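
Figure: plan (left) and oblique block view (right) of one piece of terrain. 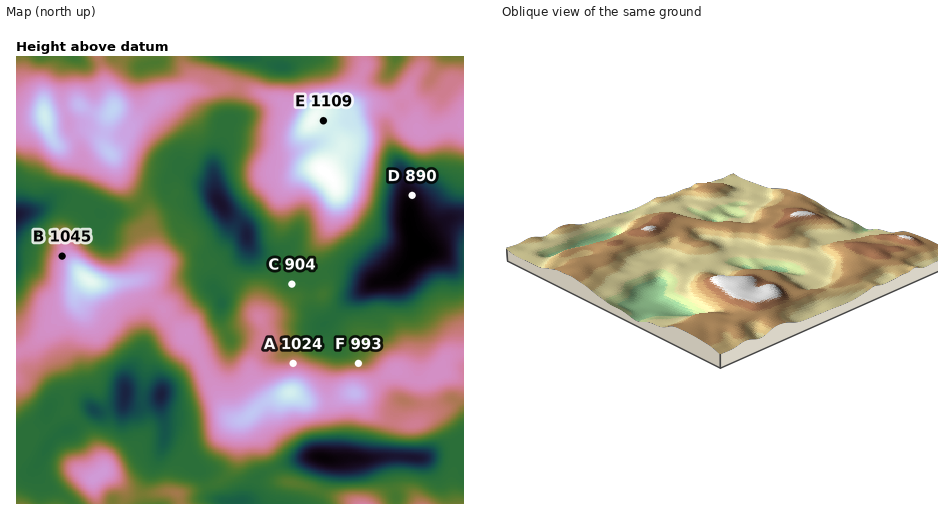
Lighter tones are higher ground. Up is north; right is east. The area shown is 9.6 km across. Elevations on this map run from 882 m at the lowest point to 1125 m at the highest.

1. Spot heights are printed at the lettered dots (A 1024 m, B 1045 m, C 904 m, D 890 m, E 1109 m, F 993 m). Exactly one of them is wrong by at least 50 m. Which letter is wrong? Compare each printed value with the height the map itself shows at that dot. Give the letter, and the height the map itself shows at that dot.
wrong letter C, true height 966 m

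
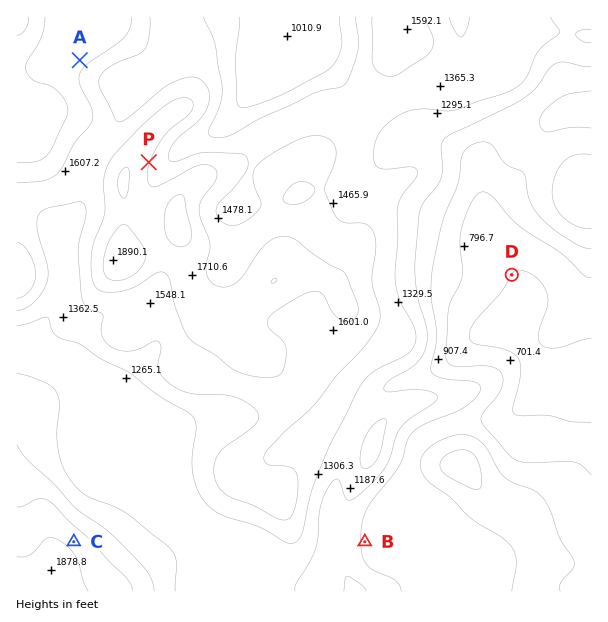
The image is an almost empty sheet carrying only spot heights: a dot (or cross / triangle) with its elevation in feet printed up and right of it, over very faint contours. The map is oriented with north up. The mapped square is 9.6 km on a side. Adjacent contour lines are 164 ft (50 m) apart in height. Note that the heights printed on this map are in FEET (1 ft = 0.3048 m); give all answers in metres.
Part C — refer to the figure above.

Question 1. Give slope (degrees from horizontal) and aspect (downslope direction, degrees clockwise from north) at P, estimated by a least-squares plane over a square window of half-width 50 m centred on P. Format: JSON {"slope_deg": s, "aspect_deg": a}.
{"slope_deg": 12, "aspect_deg": 109}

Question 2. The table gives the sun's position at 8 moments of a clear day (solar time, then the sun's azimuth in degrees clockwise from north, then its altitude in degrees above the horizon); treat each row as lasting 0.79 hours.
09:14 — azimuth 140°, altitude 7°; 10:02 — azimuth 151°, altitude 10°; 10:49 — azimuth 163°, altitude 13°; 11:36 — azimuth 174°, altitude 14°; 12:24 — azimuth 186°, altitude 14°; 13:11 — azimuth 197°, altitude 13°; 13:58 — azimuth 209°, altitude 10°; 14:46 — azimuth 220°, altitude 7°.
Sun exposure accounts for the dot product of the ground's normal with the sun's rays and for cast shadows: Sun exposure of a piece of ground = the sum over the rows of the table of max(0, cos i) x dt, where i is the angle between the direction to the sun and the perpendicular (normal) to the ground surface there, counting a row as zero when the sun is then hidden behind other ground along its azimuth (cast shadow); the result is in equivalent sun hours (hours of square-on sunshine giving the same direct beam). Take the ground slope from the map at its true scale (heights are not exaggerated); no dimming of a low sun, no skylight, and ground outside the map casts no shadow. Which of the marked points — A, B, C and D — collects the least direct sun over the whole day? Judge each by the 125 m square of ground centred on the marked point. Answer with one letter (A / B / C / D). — C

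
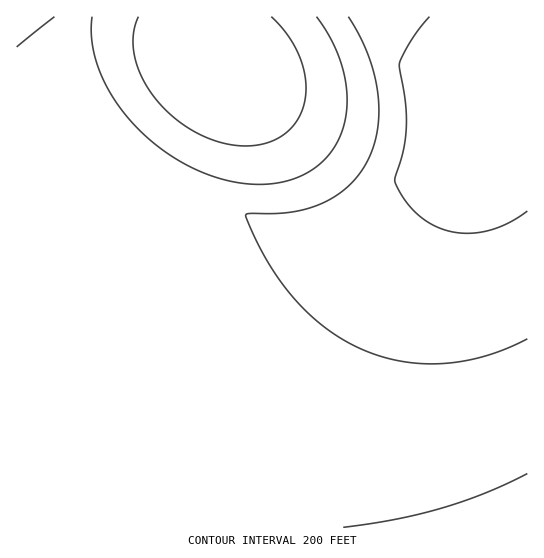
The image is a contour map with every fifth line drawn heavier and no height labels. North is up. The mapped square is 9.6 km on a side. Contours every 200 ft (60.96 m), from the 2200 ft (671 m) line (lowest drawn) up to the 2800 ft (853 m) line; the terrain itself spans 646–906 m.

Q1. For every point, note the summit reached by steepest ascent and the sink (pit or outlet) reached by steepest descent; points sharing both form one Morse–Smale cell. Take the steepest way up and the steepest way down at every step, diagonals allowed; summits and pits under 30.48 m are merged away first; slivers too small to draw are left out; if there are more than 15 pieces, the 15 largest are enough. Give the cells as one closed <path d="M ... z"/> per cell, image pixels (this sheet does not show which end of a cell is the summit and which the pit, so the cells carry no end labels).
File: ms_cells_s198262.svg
<path d="M21 16l-5 1 0 510 511 1 1-425-17 0-18 5-16 25-30 28-42 28-44 23-27 8-19 3-32 0-28-4-40-12-32-15-36-23-21-17-33-34-42-65z"/><path d="M527 16l-506 1 30 36 42 65 33 34 21 17 52 31 40 15 44 8 32 0 19-3 27-8 34-17 34-20 25-19 23-23 16-25 18-5 16 0z"/>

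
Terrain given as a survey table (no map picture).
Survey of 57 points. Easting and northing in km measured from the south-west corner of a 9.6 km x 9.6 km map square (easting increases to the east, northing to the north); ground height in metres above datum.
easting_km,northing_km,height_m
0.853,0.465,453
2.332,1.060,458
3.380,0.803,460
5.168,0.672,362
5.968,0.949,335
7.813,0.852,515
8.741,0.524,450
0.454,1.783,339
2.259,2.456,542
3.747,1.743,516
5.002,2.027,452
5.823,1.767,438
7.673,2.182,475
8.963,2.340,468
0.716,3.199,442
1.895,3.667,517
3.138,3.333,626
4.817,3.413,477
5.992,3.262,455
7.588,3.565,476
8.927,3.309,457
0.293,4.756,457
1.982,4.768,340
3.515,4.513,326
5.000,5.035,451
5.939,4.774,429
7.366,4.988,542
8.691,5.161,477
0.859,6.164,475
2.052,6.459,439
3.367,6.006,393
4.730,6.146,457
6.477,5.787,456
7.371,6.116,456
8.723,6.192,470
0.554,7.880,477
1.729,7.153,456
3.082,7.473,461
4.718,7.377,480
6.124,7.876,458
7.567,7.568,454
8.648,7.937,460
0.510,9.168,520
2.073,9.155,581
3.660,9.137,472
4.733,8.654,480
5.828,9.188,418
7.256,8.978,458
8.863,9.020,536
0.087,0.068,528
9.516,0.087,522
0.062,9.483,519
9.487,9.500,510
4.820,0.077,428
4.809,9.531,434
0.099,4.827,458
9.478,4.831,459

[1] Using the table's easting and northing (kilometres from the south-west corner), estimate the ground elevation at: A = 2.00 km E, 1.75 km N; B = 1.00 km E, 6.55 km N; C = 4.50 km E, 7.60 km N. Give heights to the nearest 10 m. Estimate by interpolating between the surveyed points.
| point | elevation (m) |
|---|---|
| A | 480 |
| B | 470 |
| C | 470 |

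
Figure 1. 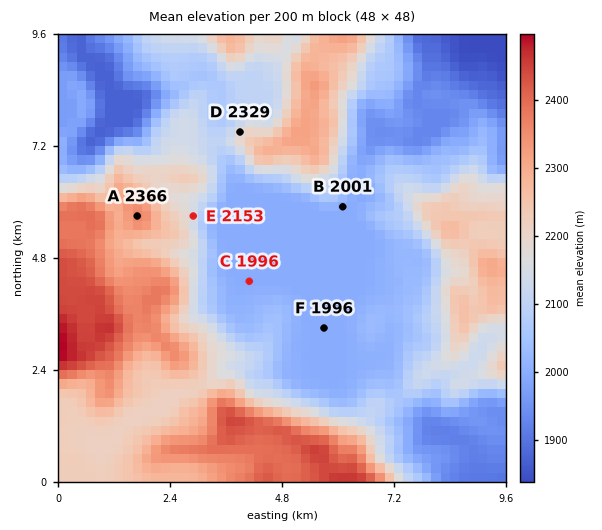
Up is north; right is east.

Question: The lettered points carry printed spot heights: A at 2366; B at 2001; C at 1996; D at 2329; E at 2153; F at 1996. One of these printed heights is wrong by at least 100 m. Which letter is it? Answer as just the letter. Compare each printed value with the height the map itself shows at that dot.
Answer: D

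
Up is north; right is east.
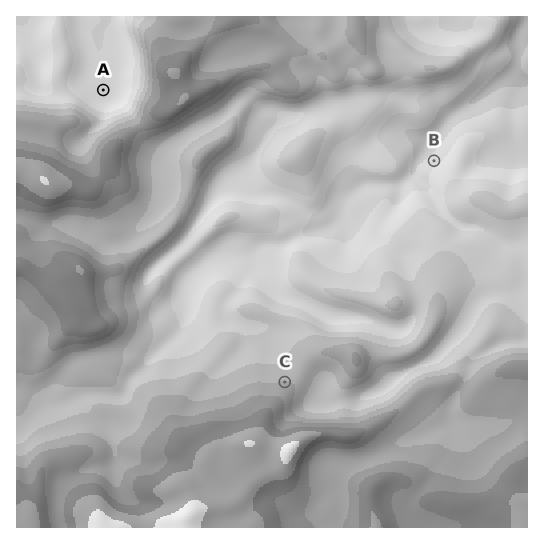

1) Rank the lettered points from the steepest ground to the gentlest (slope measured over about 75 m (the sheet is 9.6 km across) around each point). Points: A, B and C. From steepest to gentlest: B C A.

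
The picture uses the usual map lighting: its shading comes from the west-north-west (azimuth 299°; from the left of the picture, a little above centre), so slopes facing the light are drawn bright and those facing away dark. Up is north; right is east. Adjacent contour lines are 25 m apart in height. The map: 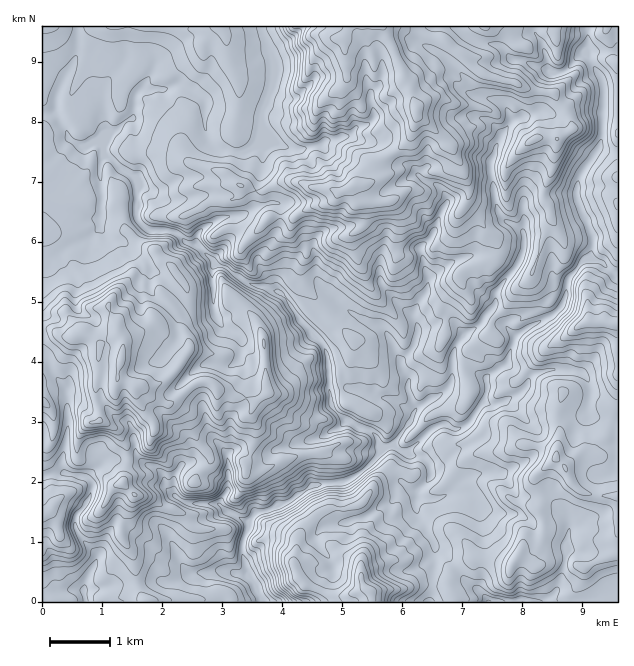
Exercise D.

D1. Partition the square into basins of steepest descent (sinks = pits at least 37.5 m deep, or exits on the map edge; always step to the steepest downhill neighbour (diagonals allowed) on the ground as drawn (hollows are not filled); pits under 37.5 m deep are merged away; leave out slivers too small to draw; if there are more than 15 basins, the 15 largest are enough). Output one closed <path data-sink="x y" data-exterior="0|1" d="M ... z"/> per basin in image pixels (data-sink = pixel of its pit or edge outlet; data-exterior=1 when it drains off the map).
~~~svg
<path data-sink="248 576" data-exterior="0" d="M617 26l-574 0-1 488 5 0 7-10 8-7 5 0 22 17 8 0 9-12 5-12 5-5 6-1 9 7 4 4-13 28 0 12 12 21 2 29 10 17 308 0 0-5-6-11 2-12 10-10 15-7 13 1 17 6 7 0 5-6 3 0 15 10 16-8 18 0 15 8 0 6-6 14 2 14 37 0z"/><path data-sink="83 591" data-exterior="0" d="M122 484l-6 1-5 5-5 12-9 12-8 0-22-17-5 0-8 7-7 10-5 2 1 86 103-1-10-16-2-29-12-21 0-12 13-28z"/><path data-sink="488 601" data-exterior="1" d="M481 557l-6 0-23 14-4 15 7 16 124-1-1-13 6-14 0-6-15-8-18 0-16 8-15-10-3 0-5 6-7 0z"/>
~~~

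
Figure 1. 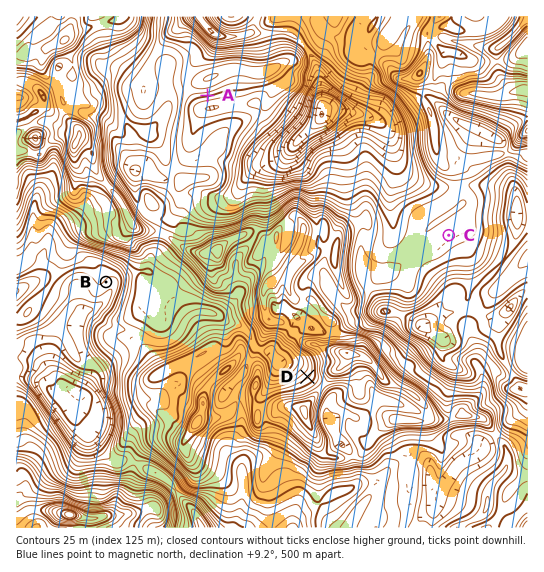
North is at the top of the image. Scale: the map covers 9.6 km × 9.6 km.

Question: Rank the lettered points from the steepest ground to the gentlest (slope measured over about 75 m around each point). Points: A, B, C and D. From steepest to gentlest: A D B C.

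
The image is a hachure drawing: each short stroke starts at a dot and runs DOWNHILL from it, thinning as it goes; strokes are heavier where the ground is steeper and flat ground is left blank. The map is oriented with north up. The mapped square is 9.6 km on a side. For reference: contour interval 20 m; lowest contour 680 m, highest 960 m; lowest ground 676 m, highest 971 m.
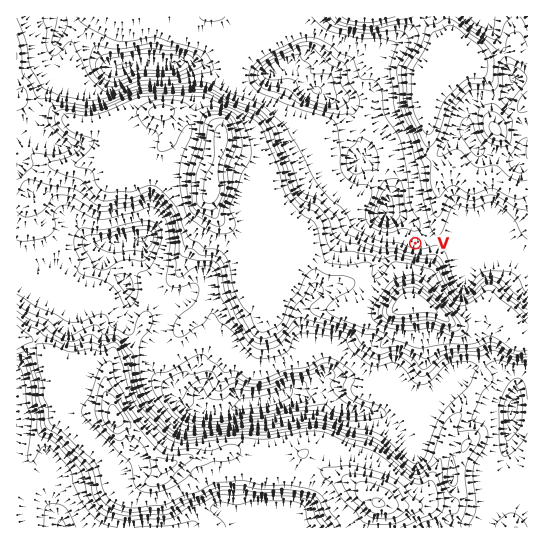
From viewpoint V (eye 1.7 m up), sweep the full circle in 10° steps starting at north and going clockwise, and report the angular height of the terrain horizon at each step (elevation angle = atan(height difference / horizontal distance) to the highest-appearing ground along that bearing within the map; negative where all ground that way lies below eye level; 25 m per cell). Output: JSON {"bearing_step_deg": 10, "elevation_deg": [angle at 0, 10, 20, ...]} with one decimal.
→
{"bearing_step_deg": 10, "elevation_deg": [2.0, 2.1, 2.7, 2.7, 2.3, 1.8, 1.7, 0.9, 0.4, 0.3, 0.9, 1.8, 3.2, 5.2, 7.3, 8.8, 10.0, 11.0, 11.7, 11.9, 11.8, 11.2, 10.4, 9.3, 7.8, 5.4, 3.5, 2.8, 2.6, 2.7, 2.6, 0.6, 0.0, -0.0, 0.7, 1.3]}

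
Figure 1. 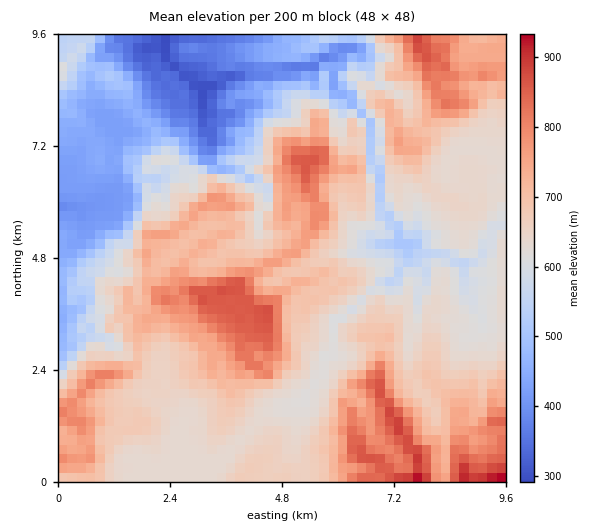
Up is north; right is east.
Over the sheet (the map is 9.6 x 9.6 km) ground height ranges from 285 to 955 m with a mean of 635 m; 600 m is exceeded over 66.3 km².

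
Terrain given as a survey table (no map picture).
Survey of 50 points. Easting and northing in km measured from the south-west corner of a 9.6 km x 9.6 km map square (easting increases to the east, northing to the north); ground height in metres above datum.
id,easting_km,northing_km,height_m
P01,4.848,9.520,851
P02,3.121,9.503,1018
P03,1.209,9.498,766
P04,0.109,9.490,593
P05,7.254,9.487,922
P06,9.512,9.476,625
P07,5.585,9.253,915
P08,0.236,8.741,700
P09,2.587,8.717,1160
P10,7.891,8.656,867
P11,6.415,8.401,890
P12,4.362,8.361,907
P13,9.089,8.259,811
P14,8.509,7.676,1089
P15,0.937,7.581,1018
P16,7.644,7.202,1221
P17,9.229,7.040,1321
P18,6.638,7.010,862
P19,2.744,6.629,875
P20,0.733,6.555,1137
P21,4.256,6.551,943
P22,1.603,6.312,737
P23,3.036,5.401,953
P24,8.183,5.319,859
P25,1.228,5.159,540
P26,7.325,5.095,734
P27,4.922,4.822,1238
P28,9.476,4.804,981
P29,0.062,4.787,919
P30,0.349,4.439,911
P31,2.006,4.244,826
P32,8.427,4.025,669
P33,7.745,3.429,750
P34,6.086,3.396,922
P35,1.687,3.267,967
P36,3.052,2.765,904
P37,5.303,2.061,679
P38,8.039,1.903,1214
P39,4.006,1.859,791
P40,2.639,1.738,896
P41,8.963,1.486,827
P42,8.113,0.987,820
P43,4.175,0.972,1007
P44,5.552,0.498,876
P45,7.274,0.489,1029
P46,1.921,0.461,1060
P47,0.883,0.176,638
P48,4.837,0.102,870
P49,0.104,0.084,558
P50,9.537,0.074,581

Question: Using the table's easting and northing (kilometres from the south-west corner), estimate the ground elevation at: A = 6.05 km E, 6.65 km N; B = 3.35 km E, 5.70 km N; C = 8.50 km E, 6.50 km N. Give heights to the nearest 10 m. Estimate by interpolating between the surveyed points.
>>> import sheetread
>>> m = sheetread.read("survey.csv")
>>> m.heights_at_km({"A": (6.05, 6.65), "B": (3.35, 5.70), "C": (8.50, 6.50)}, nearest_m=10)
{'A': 770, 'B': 940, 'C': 1270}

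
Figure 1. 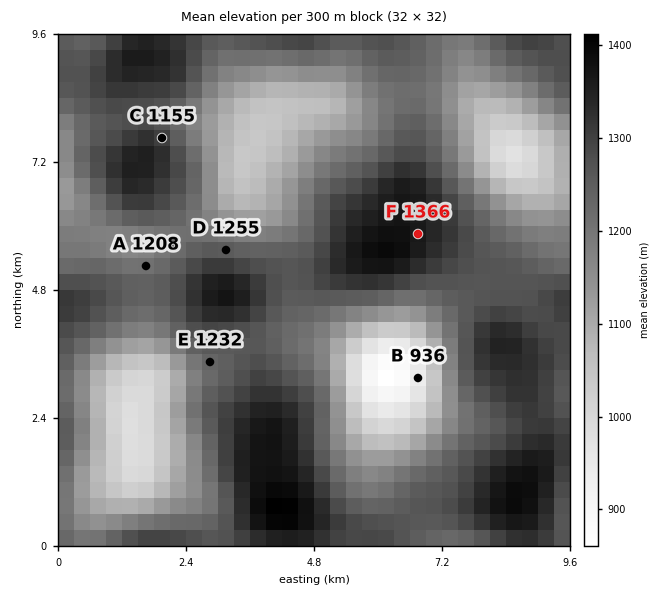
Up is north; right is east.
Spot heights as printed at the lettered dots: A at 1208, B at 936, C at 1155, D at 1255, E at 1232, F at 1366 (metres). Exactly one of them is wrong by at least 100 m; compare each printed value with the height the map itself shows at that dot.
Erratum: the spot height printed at C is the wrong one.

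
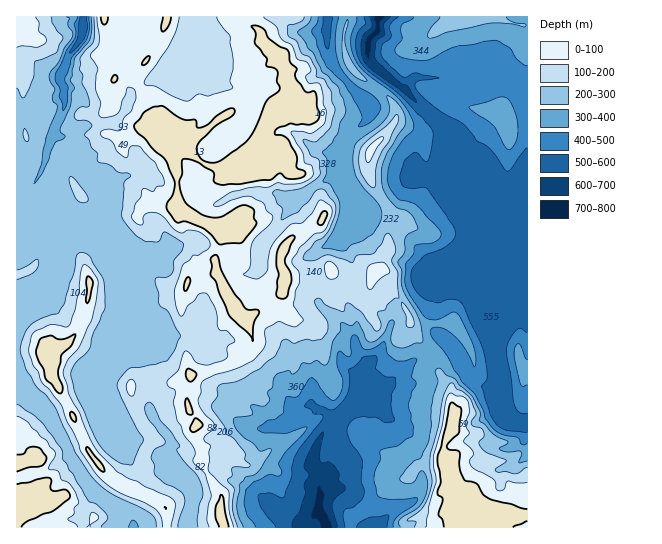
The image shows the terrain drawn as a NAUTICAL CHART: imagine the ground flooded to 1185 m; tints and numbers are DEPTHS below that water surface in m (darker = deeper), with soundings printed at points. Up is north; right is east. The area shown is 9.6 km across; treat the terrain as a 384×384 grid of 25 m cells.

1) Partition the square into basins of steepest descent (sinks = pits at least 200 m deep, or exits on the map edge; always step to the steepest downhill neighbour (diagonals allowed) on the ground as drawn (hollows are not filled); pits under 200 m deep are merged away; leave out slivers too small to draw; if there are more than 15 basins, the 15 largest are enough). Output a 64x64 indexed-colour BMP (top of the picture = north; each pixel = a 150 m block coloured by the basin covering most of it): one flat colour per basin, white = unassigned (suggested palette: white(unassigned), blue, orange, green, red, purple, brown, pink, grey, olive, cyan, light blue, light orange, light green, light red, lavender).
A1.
<image width="64" height="64" href="data:image/bmp;base64,Qk12CAAAAAAAAHYAAAAoAAAAQAAAAEAAAAABAAQAAAAAAAAIAAATCwAAEwsAABAAAAAAAAAA////ALR3HwAOf/8ALKAsACgn1gC9Z5QAS1aMAMJ34wB/f38AIr28AM++FwDox64AeLv/AIrfmACWmP8A1bDFABERIiIiIiIiIiIiIiIRERERERERERERERERERERERERIRIiIiIiIiIiIiIiIhEREREREREREREREREREREREREiIiIiIiIiIiIiIiIiERERERERERERERERERERMzMzMyIiIiIiIiIiIiIiIiIREREREREREREREREREREzMzMzIiIiIiIiIiIiIiIiIREREREREREREREREREREzMzMzMiIiIiIiIiIiIiIiIhEREREREREREREREREREzMzMzMyIiIiIiIiIiIiIiIhERERERERERERERERERETMzMzMzIiIiIiIiIiIiIiIiERERERERERERERERERERMzMzMzMRIiIiIiIiIiIiIiEREREREREREREREREREREzMzMzMxEiIiIiIiIiIiIiIRERERERERERERERERERETMzMzMzESIiIiIiIiIiIiIhERERERERERERERERERERMzMzMzMSIiIiIiIiIiIiIhEREREREREREREREREREREzMzMzMxIiIiIiIiIiIiIiERERERERERERERERERERETMzMzMzIiIiIiIiIiIiIiIREREREREREREREREREREREzMzMzMiIiIiIiIiIiIiIhERERERERERERERERERERETMzMzMyIiIiIiIiIiIiIhERERERERERERERERERERERMzMzMzIiIiIiIiIiIiIiERERERERERERERERERERERMzMzMzMiIiIiIiIiIiIiIhEREREREREREREREREREREzMzMzMyIiIiIiIiIiIiIiERERERERERERERERERERETMzMzMzIiIiIiIiIiIiIiIiERERERERERERERERERETMzMzMzMiIiIiIiIiIiIiIiIiIRERERERERERERERERMzMzMzMyIiIiIiIiIiIiIiIiIiERERERERERERERERMzMzMzMzIiIiIiIiIiIiIiIiIiIhERERERERERERERMzMzMzMzMiIiIiIiIiIiIiIiIiIiEREREREREREREREzMzMzMzMyIiIiIiIiIiIiIiIiIiIREREREREREREREzMzMzMzMzIiIiIiIiIiIiIiIiIiIhEREREREREREREzMzMzMzMzMiIiIiIiIiIiIiIiIiIhERERERERERERETMzMzMzMzMyIiIiIiIiIiIiIiIiIhERERERERERERERMzMzMzMzMzIiIiIiIiIiIiIiIiIiERERERERERERERMzMzMzMzMzMiIiIiIiIiIiIiIiIiERERERERERERERMzMzMzMzMzMyIiIiIiIiIiIiIiIiIREREREREREUQREzMzMzMzMzMzIiIiIiIiIiIiIiIiIREREREREREUREETMzMzMzMzMzMiIiIiIiIiIiIiIiIhERERFERERERERDMzMzMzMzMzMyIiIiIiIiIiIiIiIiEREREUREREREREMzMzMzMzMzMzIiIiIiIiIiIiIiIiIRERERREREREREQzMzMzMzMzMzMiIiIiIiIiIiIiIiIiEREREURERERERDMzMzMzMzMzMyIiIiIiIiIiIiIiIiIRERERFEREREREMzMzMzMzMzMzIiIiIiIiIiIiIiIiIRERERERFERERERDMzMzMzMzMzMiIiIiIiIiIiIiIiERERERERERREREREMzMzMzMzMzMyIiIiIiIiIiIiIhERERERERERFEREREQzMzMzMzMzMzIiIiIiIiIiIiIhEREREREREREUREREQzMzMzMzMzMzMiIiIiIiIiIiIiERERERERERERREREQzMzMzMzMzMzMyIiIiIiIiIiIiIRERERERERERRERERDMzMzMzMzMzMzIiIiIiIiIiIiIhERERERERERFERERDMzMzMzMzMzMzMiIiIiIiIiIiIiEREREREREUREREREMzMzMzMzMzMzMyIiIiIiIiIiIiIRERERREQRREREREQzMzMzMzMzMzMzIiIiIiIiIiIiIREREREURERERERERDMzMzMzMzMzMzMiIiIiIiIiIiIhERERERFEREREREREQzMzMzMzMzMzMyIiIiIiIiIiIhERERERERRERERERERDMzMzMzMzMzMzIiIiIiIiIiIhERERERERFEREREREREQzMzMzMzMzMzMiIiIiIiIiIiERERERERERREREREREREMzMzMzMzMzMyIiIiIiIiIiIREREREREREUREREREREQzMzMzMzMzMzIiIiIiIiIiIhERERERERERFERERERERDMzMzMzMzMzMiIiIiIiIiIiEREREREREREUREREREREMzMzMzMzMzMyIiIiIiIiIiERERERERERERREREREREMzMzMzMzMzMzIiIiIiIiIiERERERERERERFERERERDMzMzMzMzMzMzMiIiIiIiIiIREREREREREREURERERDMzMzMzMzMzMzMyIiIiIiIhERERERERERERERRERERDMzMzMzMzMzMzMzIiIiIiIiERERERERERERERRERERDMzMzMzMzMzMzMzMiIiIiIiERERERERERERERFEREREMzMzMzMzMzMzMzMyIiIiIiIRERERERERERERREREREQzMzMzMzMzMzMzMzIiIiIiIhERERERERERERFERERERDMzMzMzMzMzMzMzMiIiIiIiERERERERERERFEREREREMzMzMzMzMzMzMzMyIiIiIiIRERERERERERREREREREQzMzMzMzMzMzMzER"/>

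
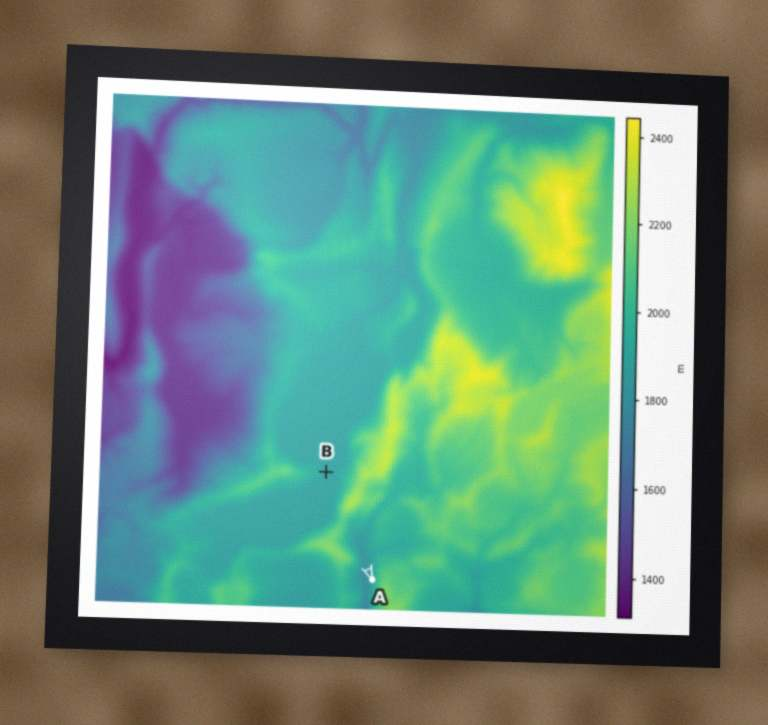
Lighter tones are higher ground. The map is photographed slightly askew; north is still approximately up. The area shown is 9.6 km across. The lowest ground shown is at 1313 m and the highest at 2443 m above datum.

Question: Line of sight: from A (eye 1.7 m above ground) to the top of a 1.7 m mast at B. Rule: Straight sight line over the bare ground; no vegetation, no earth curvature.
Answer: no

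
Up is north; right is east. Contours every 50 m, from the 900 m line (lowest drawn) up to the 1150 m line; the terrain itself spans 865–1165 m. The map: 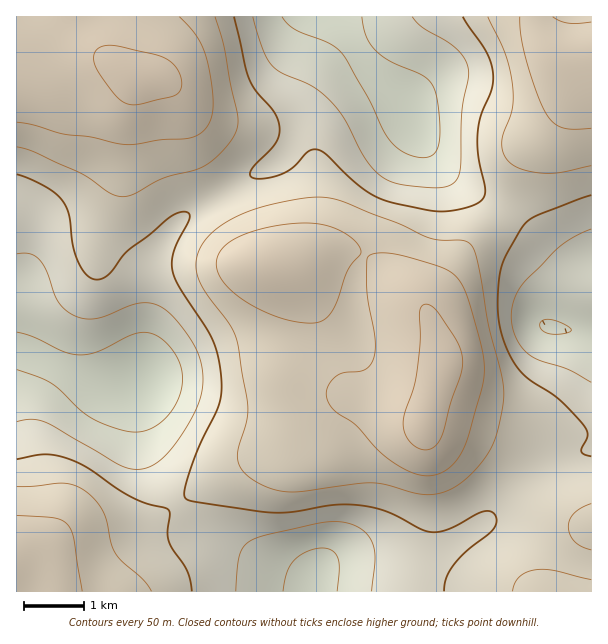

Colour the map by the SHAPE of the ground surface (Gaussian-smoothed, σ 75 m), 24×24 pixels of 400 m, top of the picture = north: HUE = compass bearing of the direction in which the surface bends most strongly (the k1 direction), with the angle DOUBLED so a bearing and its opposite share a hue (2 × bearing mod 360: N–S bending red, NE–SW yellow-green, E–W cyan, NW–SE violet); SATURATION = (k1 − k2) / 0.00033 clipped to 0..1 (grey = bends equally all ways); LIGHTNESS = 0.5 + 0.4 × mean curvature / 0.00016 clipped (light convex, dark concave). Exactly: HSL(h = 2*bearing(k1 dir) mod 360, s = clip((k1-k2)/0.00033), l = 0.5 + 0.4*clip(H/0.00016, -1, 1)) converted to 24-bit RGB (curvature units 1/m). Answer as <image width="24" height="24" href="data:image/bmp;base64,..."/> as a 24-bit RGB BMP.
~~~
<image width="24" height="24" href="data:image/bmp;base64,Qk32BgAAAAAAADYAAAAoAAAAGAAAABgAAAABABgAAAAAAMAGAAATCwAAEwsAAAAAAAAAAAAAU4ach7h1hrx2P6mrh7GdqIGquG2jrludinOGinRyd2FrSFdlMURiMERrlpN1sJt/sayFc5SVVG+cb4atk7S7ob6emIRtfWdShmqulbOEpsJ9QopjSnlGeFZHjEtEpVBYnVdZi0Y+eksqS0shFyoVFywgW3c4tbhHtr9gcZhaRYt2UJ6MdZxvslhJpjw0kFZAoYnMv63Ny62pcHuZTVR9gEl1kVVOh1VBijAlfhoUljMOel8VGysNDCcMI1wRZqsipMAwiKM3NX4wMWU3YF0/kF1Oq32Jqoi3hHrAx47D3MPJmZzVUzvqjTbj11bExS6JsilqvDuQ03q725/LhWG2LImNIKhdRIcxnJIXi7cGKYYXJVo9PnhoZ7qojLDFlp3PjFl8qqyF0+HKh5DBRxumiRbC7jrf703XzYTXn5jdta7n3Mbw2Lb2mZjtTl3XgzSYzYFfxO2HG9BSFXppIqVxLLRiQZhaU55Zk4BagNRxocyDkD9kPx5GNyVapDC64nPO1rLKnI+3mn2nqouotJC/s4/LeRrZmjPj5eDr5O3elMbVHIC0NqWXQHhRR2w1U3UqkLltlNxpgXU9aSQ1YjtcJ0BfLSt4w3Ku3qarvGuTpW15nZF/j42EnXadRSStcmvX5Ovg8O3bvZq3N2SmQmWZV1+MaI2YaaCqjMJpxqlCXSYkYkUzWXRMKUJPGSQ3fFhL32tC0Dwut5Nbm6h5g5SPfXqUNVunU4m82Miy8sywzp96R4KILWygVX3HgrLPdLjalZ5Jn0UsfDIwh4tJWnRGJis0FBcfRz0twGkpzZtlu8uXiraRdo+agI2aR2ydRVF2waNq7biU68eoZNKtAL/8Poj5mKLWcI+weVM4gDEjmmEqm6MyWmQ7JSArGRUeNEEtjrhItdeTt8+inqWJcIWDcZZ3TUF1W0Jprbhv182d9PDXzPncAKLPCy+GrkeLqjtQZjYpgjwyx4w6vcI4T2A+HhktKiRERnlYVc4xk+M9rsozm5JDgZNUYItZQixbdlR5nsNwq9eD7PzP1vm4CxgoHQ8kLBkHcDwJZVOyl2W90I+azbOUWFWEHCZkJz6AZYCPncBPrNQrmbYveqk/XLhKSouALyNrcY2bp82Ws+Gi7PzK9sBbLAcrJgwnSzwgjnk3SVCaiz2p1Zab4NHKeWnODx/YDBXCk16+yMCnsMmknsuvkcWyfb6WPGaIHzN+hsbDx+bX1OXZ7+HD9DRJQABOGhF8WZ/KiLDXMU5SRj5szNOl1di2b2anI0qyAB7GjoH13tzv2uHx09vur6zWsZq6S0OOJX6WW+iil+W8wpLB92lt/whAeRp+MmSCO6J8RpJcMl+QMXmmt8+b0pdwmW5NK3tVAEpUA9v83Onv5dzv2LbkypnYzpjXi3LYcLvohuzTV7iNeTh28Fh+9Xezz0nZi1OXU2pBSmIxQU6kOF55pYlO0W5Jxp51Y59SCTEgADMOEKQClrdcvZCtxpfMxKbRqbjcmtnviZrdplXJSDKrynTM+16g7BuFzTp+pFxpanJccy9LRzArdYU7tbxwx7eUr3BvZEZlDm0OAEgDBV4ATXsol3o/xKVBqtVQRqI0MkdCg0hgdDd6Wggosw0A1TsLrVxBsnVfiWdtVSkihn5IPb9CZrFQtqVcrFxamF2HmrdtH6MdBDIFDS4FSFsYzd8Zr+81Wno7KDMuSE0yKQogRwAr8mRN2LGdtYmgs4qPnXaXTIWNhsOnfr6sb2KSr6hgjoxnl2uEws2XfbymQJCyI5+UJ5qIpNeIuNqFT1NtQjVHPCowHwkqYSV76uXU4c7Y0YnKxpKqsICzaqbYj9TRbX68lVS8xqSddHSZeZCjzOvHhN/iVY7rYH3gLIrLjcqJyL+RgT6CXzRiSy9WDws2M4Omx+O9y3GX10tqyJqKqoupgJzLiaS6akWXglOUy72wn5HCmtTU2PTXcNG7HYq7OTrBbVi0mrSGr39phyp4djRlVDVaGzJWJr6ZobJUqhVB4ZpgyMyYl5CifoioiWGjhzajgK29stzUpKfVxt/e2+TFlrN+JWRsIjdReV9/sZNzmDxQcB9Sfy1HZEFBK2JLH1gtLBkVkj8q5PCnsM+hiY6lhXKQclGKXHi7rt/Ykrm+iZipwsKp2b+mxLOcOk2EGjFcUmp7omNqoy56kCWDq0SGn3KFVGt4LyE2Jig6UNNY1vrRp93ej4bUiV+QkWKQVcF3Ya5skYFqhpxor7Fs1sGAzb2IVUV/IjJjQE1pf0xpkzJ/nDierGqksI2kgEiuUSWhW6bDhfSnrPujSbmIV32e"/>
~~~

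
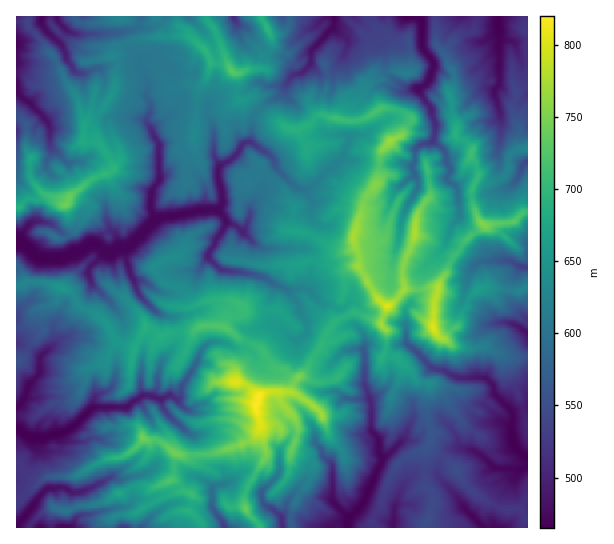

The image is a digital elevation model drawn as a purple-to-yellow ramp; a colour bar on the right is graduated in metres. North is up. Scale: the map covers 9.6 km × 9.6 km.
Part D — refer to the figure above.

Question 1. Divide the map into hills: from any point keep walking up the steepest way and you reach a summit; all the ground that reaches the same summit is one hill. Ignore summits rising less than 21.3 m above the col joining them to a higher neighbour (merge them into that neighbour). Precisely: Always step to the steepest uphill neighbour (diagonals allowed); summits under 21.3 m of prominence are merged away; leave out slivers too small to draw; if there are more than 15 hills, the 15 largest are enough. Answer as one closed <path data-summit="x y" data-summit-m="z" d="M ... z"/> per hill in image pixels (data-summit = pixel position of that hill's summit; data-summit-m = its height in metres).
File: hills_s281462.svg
<path data-summit="257 405" data-summit-m="820" d="M285 88l-8 9-11 6-11 11-3 7-1 20-7 2-11 16-14 8 0 15 4 20-6 9-12-1 0-21-7-13-5-3-12 3-14-1-5 1-10 14-1 19 4 12-29 27-7 0-4-14-8-2-10 12-6 0-17 9-9-18-11-10-11-4-12 2-15 18 1 287 206 0 0-6-11-15 0-17 2-3 12-4 27 10 8 0 2 9 18 15 2 11 245-1 0-118-6-1-9 4-18-18-2-8-8-9-28 0-12-6-10-2-5-2-23-23-8 0-6 4-12 0-7-3-7 0-2 3 0-9-2-6-8-8-7-3-5-11-10-6-12-2-17-16 11-24-2-10-10-6 5-5 5-12 0-9-2-6 2-12-9-13 9-3 30-29 6-20-4-3-19 0-12-15-26-22z"/><path data-summit="387 306" data-summit-m="804" d="M499 117l-6 4-16 2-12 11-4 11-8 11-6 1-3-7-10-9-3 0-9 3-6 5-3 16-35 0-36-6-29 28-9 3 9 13-2 8 2 19-5 12-5 5 8 4 4 4 0 8-11 24 17 16 20 6 7 13 7 3 8 8 2 6 0 9 2-3 26 3 6-4 8-1-2-33 14-16 2-23-27 1-2-9 7-21 4-27 8-16 3-2 20 12 7 7 14 4 5-5-1-16 23-3 25-8 12-11-19-10-3-12 4-25z"/><path data-summit="66 205" data-summit-m="742" d="M66 29l-9 10 8 14 2 4-2 2-15 6-34-3 0 177 15-16 12-2 11 4 11 10 9 18 17-9 6 0 10-12 8 2 4 14 7 0 29-27-4-12 0-11 1-8 8-11-1-36-12-21 4-11 0-6-4-7 1-16-8-16-1-9-15-11-6-13-40 2z"/><path data-summit="233 71" data-summit-m="728" d="M233 16l-67 0-7 8-5 3-15 0-4 2-19 4 4 2 4 11 15 11 1 9 8 16-1 16 4 7 0 6-4 11 12 21 1 34 7-2 14 1 8-3 9 3 7 13 1 22 11 0 6-9-4-20 0-15 14-8 7-12 11-6 1-20 3-7 11-11 11-6 7-7 4-9 9-7-4-4 0-4-8-9-19-5-15-19-6-6-6-2z"/><path data-summit="433 326" data-summit-m="803" d="M441 251l-20 20-2 23-14 16 2 33 23 24 5 2 10 2 12 6 28 0 8 9 2 8 18 18 4-3 10-1 1-75-11-8-8-2-11 0-12-14-19-9-3-3 0-4 4-18 4-6-29-13z"/><path data-summit="223 327" data-summit-m="724" d="M209 257l-12 14-34 2-14 11-6-3-8 1 4 12 14 15 8 6 12 2 3 4 3 16-11 17 17 7 8 7 4-6 4-12 6-6 11-3 8 2 8 5 7 0 6-5 7-14 11-4 10 0-6-8 0-16 6-16-14-9-18-4-20-1z"/><path data-summit="483 225" data-summit-m="753" d="M527 163l-6 4-2 10-9 10-28 9-12 0-11 3 1 16-9 14-4 10 2 4 21 9 9 9 30-1 10 7 9-1z"/><path data-summit="267 29" data-summit-m="697" d="M334 16l-101 1 6 8 6 2 6 6 15 19 19 5 8 9 2 7 6 0 10-10 1-13 21-23z"/><path data-summit="415 234" data-summit-m="777" d="M414 197l-6 6-5 12-4 27-7 21 2 9 25 0 4-3 21-22 7-18 5-8-15-5-7-7z"/><path data-summit="390 141" data-summit-m="770" d="M402 119l-12 0-24 16-15 1-8 22 7 3 7-1 21 5 35 0 3-16 6-5 11-3 3-15-19 2z"/><path data-summit="143 438" data-summit-m="744" d="M138 400l-5 1-8 7-16-1 0 6 6 10-2 8-8 8-5 0 13 5 4 6 3 19-8 8 3 2 11 0 20-6 11-11-1-20 3-12z"/><path data-summit="406 74" data-summit-m="616" d="M405 16l-50 1 28 28 2 6 0 20 17 14 17 4 9-7 5-13 0-7-10-13-1-5-17 3-8-5-1-9z"/><path data-summit="175 453" data-summit-m="744" d="M153 396l-11 0-5 3 22 31-3 12 1 20-2 4 12 3 14 0 10 7 7 1 2-12-4-6-1-21-24-19-7-9-3-9z"/><path data-summit="246 509" data-summit-m="737" d="M230 483l-13 2-5 5 0 17 13 21 58-1-2-10-18-15-2-9-8 0-12-4z"/><path data-summit="118 19" data-summit-m="624" d="M141 16l-58 0-6 18 37-1 21-4 4-3z"/>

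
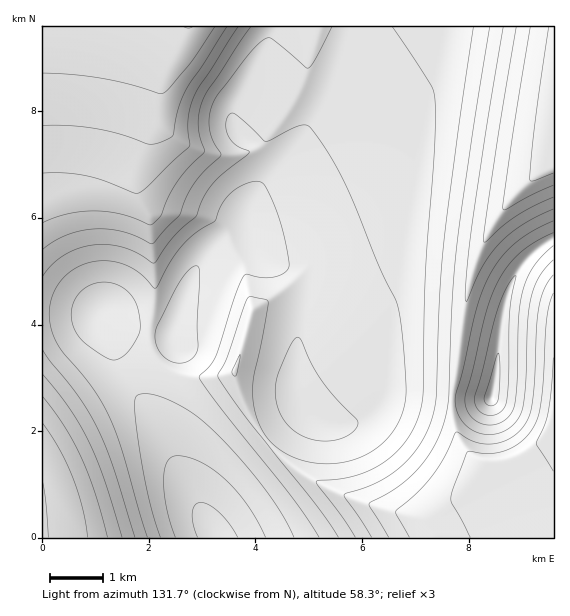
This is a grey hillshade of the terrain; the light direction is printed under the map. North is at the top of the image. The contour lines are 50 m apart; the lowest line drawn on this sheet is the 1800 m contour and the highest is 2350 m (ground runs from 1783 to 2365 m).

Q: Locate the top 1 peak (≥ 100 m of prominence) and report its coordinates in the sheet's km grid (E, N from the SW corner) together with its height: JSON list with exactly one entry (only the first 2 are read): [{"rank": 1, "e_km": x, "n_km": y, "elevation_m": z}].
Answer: [{"rank": 1, "e_km": 8.44, "n_km": 2.64, "elevation_m": 2179}]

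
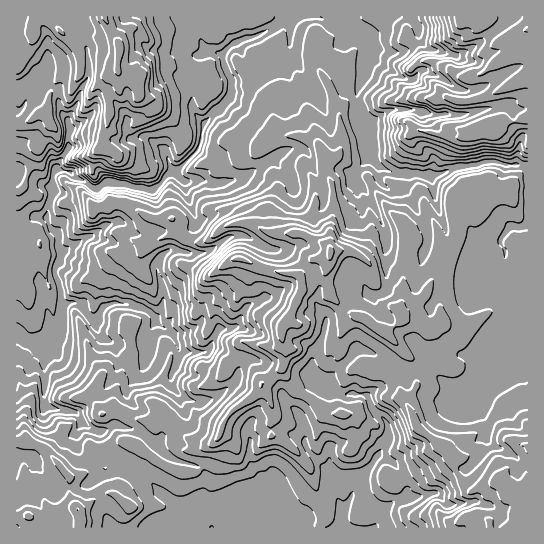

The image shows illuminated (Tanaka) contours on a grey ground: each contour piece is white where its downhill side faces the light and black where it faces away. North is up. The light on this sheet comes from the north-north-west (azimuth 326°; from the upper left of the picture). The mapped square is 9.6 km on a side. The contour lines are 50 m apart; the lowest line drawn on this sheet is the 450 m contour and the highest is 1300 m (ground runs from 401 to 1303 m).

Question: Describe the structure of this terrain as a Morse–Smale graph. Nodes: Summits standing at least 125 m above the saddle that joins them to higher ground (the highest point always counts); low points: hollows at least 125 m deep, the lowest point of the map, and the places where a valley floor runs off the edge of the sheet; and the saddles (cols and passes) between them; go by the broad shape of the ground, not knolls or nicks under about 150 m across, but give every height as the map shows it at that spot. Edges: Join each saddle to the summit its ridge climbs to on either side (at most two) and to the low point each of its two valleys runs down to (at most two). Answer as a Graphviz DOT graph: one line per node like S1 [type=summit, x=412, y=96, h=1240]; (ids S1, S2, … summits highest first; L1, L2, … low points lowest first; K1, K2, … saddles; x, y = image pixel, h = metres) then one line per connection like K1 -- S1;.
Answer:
graph terrain {
  S1 [type=summit, x=527, y=30, h=1303];
  S2 [type=summit, x=527, y=513, h=1239];
  S3 [type=summit, x=330, y=253, h=1212];
  S4 [type=summit, x=119, y=49, h=1072];
  S5 [type=summit, x=78, y=510, h=951];
  L1 [type=low, x=38, y=339, h=401];
  K1 [type=saddle, x=273, y=375, h=1035];
  K2 [type=saddle, x=415, y=370, h=1032];
  K3 [type=saddle, x=116, y=457, h=769];
  K4 [type=saddle, x=276, y=25, h=655];
  K1 -- S2;
  K1 -- S3;
  K1 -- L1;
  K2 -- S2;
  K2 -- S3;
  K2 -- L1;
  K3 -- S2;
  K3 -- S5;
  K3 -- L1;
  K4 -- S1;
  K4 -- S4;
  K4 -- L1;
}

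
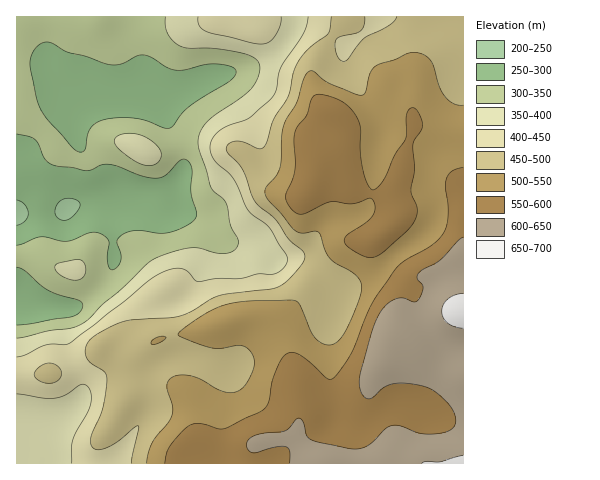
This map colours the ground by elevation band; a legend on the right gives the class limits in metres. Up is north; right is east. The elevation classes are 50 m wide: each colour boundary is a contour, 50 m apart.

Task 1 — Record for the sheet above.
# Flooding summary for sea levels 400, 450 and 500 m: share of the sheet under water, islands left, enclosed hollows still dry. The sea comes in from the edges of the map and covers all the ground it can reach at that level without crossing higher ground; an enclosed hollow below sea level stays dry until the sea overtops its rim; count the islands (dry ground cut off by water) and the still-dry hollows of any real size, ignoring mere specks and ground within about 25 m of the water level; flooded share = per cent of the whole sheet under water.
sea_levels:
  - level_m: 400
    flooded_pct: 36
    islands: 0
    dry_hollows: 0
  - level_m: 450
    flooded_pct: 46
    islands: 0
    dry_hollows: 0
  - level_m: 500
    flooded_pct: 61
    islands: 0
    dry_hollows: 0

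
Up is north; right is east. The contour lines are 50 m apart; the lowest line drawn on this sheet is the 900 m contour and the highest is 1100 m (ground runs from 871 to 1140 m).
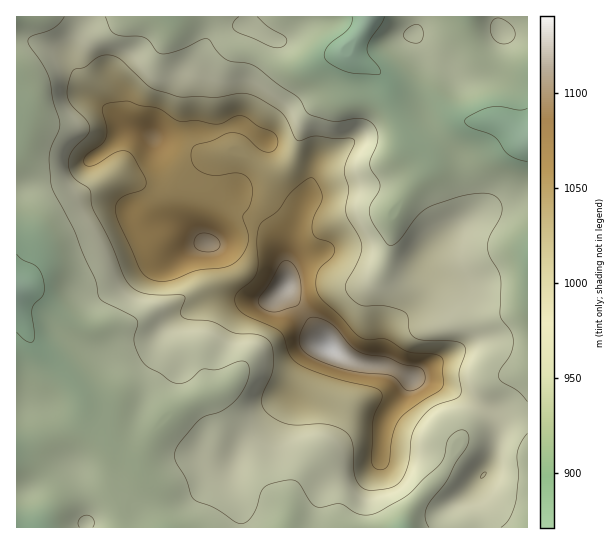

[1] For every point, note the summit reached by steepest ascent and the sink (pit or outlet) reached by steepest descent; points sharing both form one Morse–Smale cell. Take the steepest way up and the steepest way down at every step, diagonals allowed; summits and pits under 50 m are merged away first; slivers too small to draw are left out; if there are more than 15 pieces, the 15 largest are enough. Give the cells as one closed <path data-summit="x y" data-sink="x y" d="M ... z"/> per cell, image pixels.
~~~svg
<path data-summit="330 347" data-sink="17 290" d="M255 235l-3 3 0 12-4 16-7 9-15 6-28 8-71 35-42 4-19-9-31-27-6-3-13 1 1 238 466-1-2-17-6-16 0-7 14-20 4-10 6-24-6-18-12-10-36-18-35-10-24-12-23-1-13-4-24-15-41-58 2-18-8-19-12-11z"/><path data-summit="330 347" data-sink="369 17" d="M527 16l-312 1 9 21 6 7 25 8 28 15 24 0 23-12 18-6-1 1 4 8 0 14-4 12-6 7-20 9-14 16-14 41-21 21-5 19-15 24 0 12 15 5 12 11 8 19-2 18 41 58 24 15 13 4 23 1 24 12 35 10 36 18 12 10 6 14-6 28-4 10-14 20 0 7 6 16 2 18 45-1z"/><path data-summit="207 243" data-sink="17 290" d="M85 16l-69 1 0 272 19 3 26 23 20 12 17 1 7-3 28-2 14-10 27-10 24-14 28-8 15-6 8-13 4-27-42 9-9-3-20-13-21-3-8-3-4-8 2-12 6-17-4-47-8-5-18-4-22-22-16-10-17-34 0-12 12-24z"/><path data-summit="207 243" data-sink="369 17" d="M214 16l-128 0-2 11-12 24 0 12 17 34 16 10 22 22 18 4 8 5 4 35 0 12-8 22 0 7 4 8 8 3 21 3 20 13 16 3 34-10 0-12 15-24 5-19 21-21 14-41 14-16 23-12 7-16 0-14-5-8-16 5-23 12-24 0-28-15-25-8-6-7z"/>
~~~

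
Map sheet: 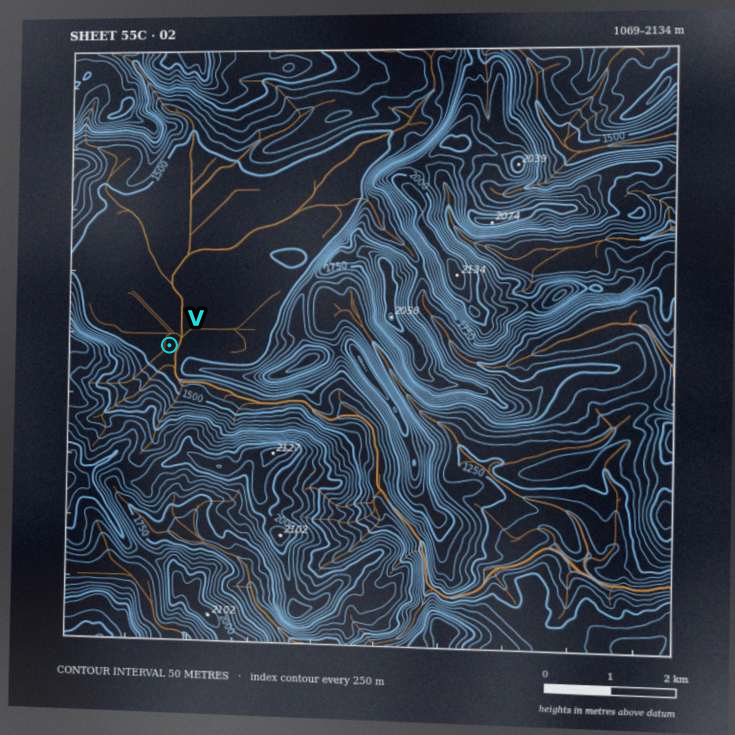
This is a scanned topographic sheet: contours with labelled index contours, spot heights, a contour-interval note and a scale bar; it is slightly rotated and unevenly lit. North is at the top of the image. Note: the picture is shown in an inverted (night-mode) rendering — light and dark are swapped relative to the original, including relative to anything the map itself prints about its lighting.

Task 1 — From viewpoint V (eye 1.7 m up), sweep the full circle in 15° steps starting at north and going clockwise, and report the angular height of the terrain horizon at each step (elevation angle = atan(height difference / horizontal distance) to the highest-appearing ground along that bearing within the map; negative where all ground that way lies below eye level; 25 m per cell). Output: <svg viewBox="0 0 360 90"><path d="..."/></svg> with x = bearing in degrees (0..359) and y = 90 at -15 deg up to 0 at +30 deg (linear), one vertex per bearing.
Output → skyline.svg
<svg viewBox="0 0 360 90"><path d="M0 46l15 5 15 3 15 0 15-9 15-3 15 3 15-8 15 10 15-18 15 0 15-8 15 7 15 1 15 2 15 3 15-4 15-7 15-2 15 20 15 12 15 5 15-7 15-7"/></svg>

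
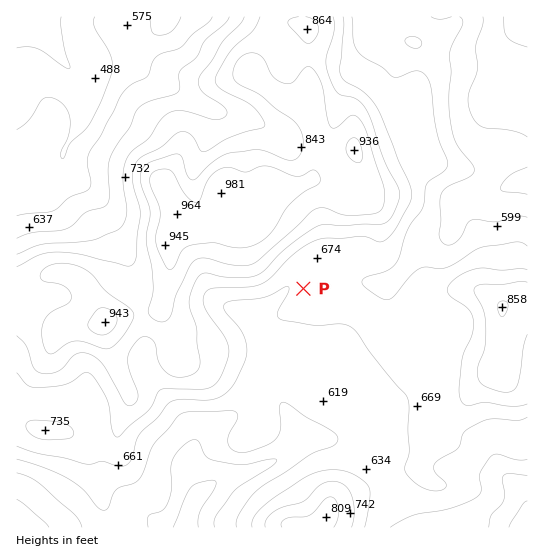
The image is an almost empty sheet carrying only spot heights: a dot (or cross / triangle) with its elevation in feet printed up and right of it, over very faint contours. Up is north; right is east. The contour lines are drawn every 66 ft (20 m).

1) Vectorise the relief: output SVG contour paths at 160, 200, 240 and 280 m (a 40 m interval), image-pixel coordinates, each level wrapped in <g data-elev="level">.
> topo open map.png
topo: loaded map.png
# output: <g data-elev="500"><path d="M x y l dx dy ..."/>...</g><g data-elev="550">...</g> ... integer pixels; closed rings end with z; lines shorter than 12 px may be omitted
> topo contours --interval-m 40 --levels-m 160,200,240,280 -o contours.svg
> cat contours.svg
<g data-elev="160"><path d="M148 527l-1-8 2-3 13-5 7-10 3-12-1-22 2-9 8-10 9-7 4-1 4 1 8 15 9 5 27 4 27-6 7 0 0 3-4 4-30 19-8 6-18 24-2 7 1 5"/><path d="M489 527l2-12 10-10 3-6 1-6-3-14 1-3 6-3 18 2"/><path d="M17 473l13 4 11 8 34 30 7 12"/><path d="M527 194l-22-2-5-3 3-7 7-7 17-8"/><path d="M527 137l-14-6-31-4-7-6-5-10-2-16 9-24-1-25 7-21 0-8"/><path d="M95 17l-2 5 2 5 14 26 4 14-2 10-9 22-13 26-18 17-6 15-3 2-1-6 7-16 2-16-4-12-8-9-8-3-7 2-14 21-12 10"/><path d="M181 17l-4 8-6 6-5 3-7 1-5-1-2-3-3-14"/></g><g data-elev="200"><path d="M365 527l5-29-2-12-6-7-11-6-9-3-9 0-12 1-12 4-35 23-18 16-4 7 0 6"/><path d="M17 446l20 7 28 5 21 6 16-3 16 5 8-1 6-7 4-16 3-7 18-17 12-15 10-4 26 1 10-1 11-6 8-10 12-24 1-13-6-16-17-20 1-6 8-3 32-4 22-11 2 1 0 4-11 20 1 7 6 3 28 4 26-1 11 2 7 6 16 24 33 39 3 11-1 24 1 20-4 20 6 9 11 8 13 4 7-1 4-3-1-5-10-11-1-6 5-6 19-10 5-15 5-5 21-10 29 1 9-3"/><path d="M527 246l-5-3-5-1-32 5-10 3-28 17-6 2-15-2-5 1-9 6-17 21-6 5-10-3-16-12-1-4 2-3 22-7 10-8 3-6 9-28 15-22 3-22 4-5 15-10 3-7-11-29-6-45-4-11-5-6-5-1-18 6-5 0-12-10-20-11-5-6-3-7-2-26"/><path d="M411 47l4 1 4 0 3-3-1-4-7-4-8 1-1 4z"/><path d="M229 17l-5 8-19 16-9 17-15 12-2 5 1 12-2 5-6 3-24 7-11 8-7 17-14 19-6 13-2 11 1 27-2 8-5 3-16 4-13 13-7 4-33 4-16 5"/></g><g data-elev="240"><path d="M334 527l4-9 0-9-3-9-5-3-5 2-11 13-5 4-19 1-6 2-3 4 1 4"/><path d="M17 336l9 10 8 22 7 5 9 1 8-3 5-4 10-11 5-3 8 0 8 3 11 11 20 36 2 2 4 0 6-4 1-6-9-26-1-11 3-10 10-10 6-1 6 4 3 5 3 17 5 7 6 5 7 2 9 0 8-3 5-5 1-8-3-18 0-14-7-19-1-8 5-17 7-10 6-2 24 4 23-1 11-6 14-16 12-10 27-18 8-2 16 2 37-2 10-3 9-18 1-12-16-33-13-40-5-11-6-6-6-4-12-2-4-3-10-21-1-12 8-28-1-14"/><path d="M527 282l-6-1-19 3-20 0-5 2-3 3 1 5 8 16 2 11 0 25-8 25 1 8 4 5 9 5 12 3 7 0 5-3 4-10 4-32 4-13"/><path d="M260 17l-7 14-16 13-8 10-12 20-2 7 2 4 5 5 24 12 8 5 8 11 3 8-3 2-32 9-21 13-6 2-3-2-9-15-5-3-5 0-6 2-14 13-22 12-5 7-2 9 1 11 7 28-3 21-1 22-3 8-6 1-46-12-26-2-17 3-21 12"/></g><g data-elev="280"><path d="M97 334l5 1 5-1 8-8 2-9-7-7-7-2-4 1-10 12-1 6z"/><path d="M168 269l2 1 3-2 9-17 8-6 24-2 17 4 11 1 9-2 10-4 11-11 19-28 12-11 16-9 1-4-1-5-4-4-2 0-11 6-7 0-29-10-7 1-13 5-15-4-8 0-6 3-7 6-5 8-5 14-3 4-6-2-5-6-15-24-8-2-9 3-4 5 0 6 9 22 1 9-4 20 0 8 3 11z"/><path d="M355 162l6 0 1-8-3-12-5-4-5 3-3 8 3 8z"/></g>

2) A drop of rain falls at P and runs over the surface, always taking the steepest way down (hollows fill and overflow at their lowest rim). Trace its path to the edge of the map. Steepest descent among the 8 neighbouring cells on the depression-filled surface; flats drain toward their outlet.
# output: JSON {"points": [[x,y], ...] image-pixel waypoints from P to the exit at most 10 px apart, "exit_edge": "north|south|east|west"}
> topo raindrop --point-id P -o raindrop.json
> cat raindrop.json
{"points": [[303, 289], [293, 289], [282, 294], [271, 303], [261, 310], [254, 317], [255, 327], [262, 338], [270, 349], [274, 359], [274, 370], [274, 381], [277, 391], [282, 402], [287, 413], [294, 423], [297, 434], [294, 445], [283, 455], [273, 462], [262, 466], [251, 471], [241, 474], [230, 475], [219, 479], [209, 487], [198, 497], [191, 507], [189, 518], [187, 527]], "exit_edge": "south"}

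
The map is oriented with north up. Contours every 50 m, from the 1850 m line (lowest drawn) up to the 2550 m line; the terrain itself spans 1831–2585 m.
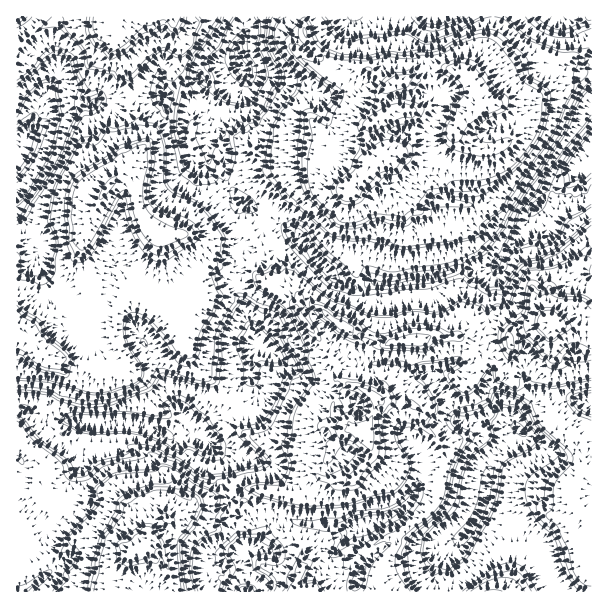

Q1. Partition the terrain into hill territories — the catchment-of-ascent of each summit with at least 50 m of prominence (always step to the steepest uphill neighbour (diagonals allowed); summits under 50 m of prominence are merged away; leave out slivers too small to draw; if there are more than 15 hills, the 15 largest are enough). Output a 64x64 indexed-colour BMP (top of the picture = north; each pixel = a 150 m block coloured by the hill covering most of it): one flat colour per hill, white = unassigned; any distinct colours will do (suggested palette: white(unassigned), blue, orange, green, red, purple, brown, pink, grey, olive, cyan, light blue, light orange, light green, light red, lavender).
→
<image width="64" height="64" href="data:image/bmp;base64,Qk12CAAAAAAAAHYAAAAoAAAAQAAAAEAAAAABAAQAAAAAAAAIAAATCwAAEwsAABAAAAAAAAAA////ALR3HwAOf/8ALKAsACgn1gC9Z5QAS1aMAMJ34wB/f38AIr28AM++FwDox64AeLv/AIrfmACWmP8A1bDFAGZmZmZmZmZmZmZmZma7u7u7u7sRERERHMzMzMzMzBERZmZmZmZmZmZmZmZmZru7u7u7uxEREREczMzMzMzMERFmZmZmZmZmZmZmZmZru7u7u7u7sRERERzMzMzMzMERETZmZmZmZmZmZmZmZmu7u7u7u7uxERERHMzMzMzMERERNmZmZmZmZmZmZmqqqru7u7u7uzMRERERzMzMzMwRERE2ZmZmZmZmZmZqqqqma7u7u7u7MzMRMzEczMzMzBERETZmZmZmZmZmaqqqqmZmu7u7u7szMzMzMzPMzMERERERMzZmZmZmZmaqqqqmZma7uzVVVVMzMzMzMzwREREREREzM2ZmZmZmaqqmZmZmZjMzNVVVVVMzMzMzMRERERERETMzNmZmZmaqpmZmZmZjMzM1VVVVVVMzMzMzERERERERMzM2ZmZmaqqmZmZjZjMzMzVVVVVVVTMzMzMREREREREzMzZmZmaqqqpmZmMzMzMzVVVVVVVVUzMzNRERERERETMzM2ZmaqqqqmZmMzMzM1VVVVVVVVVVVVVVEREREREREzMzNmZqqqqqZmYzMzM1VVVVVVVVVVVVVVVREREREREzMzM2ZqqqqqqmZjMzNVVVVVVVVVVVVVVVVVERERERETMzMzZmqqqqqqZmMzVVVVVVVVVVVVVVVVVVURERETMzMzMxEaqqqqqqZmVVVVVVVVVVVVVVVVVVVVVVEREzMzMzMxERqqqqqqdmZVVVVVVVVVVVVVVVVVVVVVVREzMzMzMxERGqqqqnd3JVVVVVVVVVVVVVVVVVVVVVVVMzMzMzMzERd3d3d3d3ciFVVVVVVVVVVVVVVVVVUzMzMzMzMzM3EXd3d3d3d3ciIhEVVVVVVVVVVVVVVVUzMzMzMzMzM3d3d3d3d3d3ciIiIRFVVVVVVVVVVVVVVTMzMzMzMzMzd3d3d3d3d3dyIiIiERVVVVVVVVVVVVVTMzMzMzMzMzN3d3d3d3d3dyIiIiIiVVVVVVVVVVVVVTMzMzMzMzMzM3d3d3d3d3d3IiIiIiJVVVmZVVVVVVVZMzMzMzMzMzMzd3d3d3d3d3IiIiIiIlVVmZmZmQlVmZmZkzMzMzMzMzN3d3d3d3d3ciIiIiIiVV2ZmZkACZmZmZmZMzMzMzMzM3d3d3Ind3ciIiIiIiIt3d3d0AAJmZmZmZkzMzMzMzMzd3d3Iid3dyIiIiIiIi3d3d3QAACZmZmZmZmTMzMzMzN3d3dyd3d3IiIiIiIi3d3d3QAAAJmZmZmZmZMzMzMzM3d3d3J3d3dyIiIiIiI93d3QAAAAmZmZmZmZkzMzMzMzd3d3ciJ3d3ciIiIiIz3d3dAAAACZmZmZmZkzMzMzMzN3d3ciInd3dyIiIiIjM93dAAAAAJmZmZmZmTMzMzMzM3d3ciIid3d3IiIiIiMzPd3QAAAAmZmZmZmZMzMzMzMzd3IiIiJ3d3IiIiIiIzM93d0ARERESZmZmZmTMzMzMzN3ciIiIid3IiIiIiIjMz3d3dRERERERESZmZMzMzMzMyJyIiIiIiIiIiIiIiMzPd3dREREREREREREQzMzMzMzIiIiIiIiIiIiIiIiIzM93dREREREREREREREMzMzMzMiIiIiIiIiIiIiIiIjMz3dRERERERERERERERDMzMzMyIiIiIiIiIiIiIiIiMzPdREREREREREREREREQzMzMzIiIiIiIiIiIiIiIiMzMzREREREREREREREREREMzMzMiIiIiIiIiIiIiIiIzMxREREREREREREREREREQzMzMyIiIiIiIiIiIiIiIiMRFEREREREREREREREREQRMzMzIiIiIiIiIiIiIiIRFEREREREREREREREREEUERETMzMiIiIiIiIiIiIiIhFEREREREREREREREQRERERERMzMyIiIiIiIiIiIiIhEUREREREREREREREQRERERERERMzIiIiIiIiIiIiIiEURERERERERERERERBERERERERETMiIiIiIiIiIiIiIRQRRERERERERERERBERERERERERMyIiIiIiIiIiIiIhEREUREREREREREREQRERERERERETIiIiIiIiIiIiIiERERREREREREREREQRERERERERERGCIiIiIiIiIiIiIRERFERERETu7kRERBEREREREREREYgiIiIiIiIiIiERERFERERETu7u7u7uERERERERERERiIIiIiIiIiIiERERFERERETu7u7u7u7hERERERERERGIiIgiIiIiIiIhEREURERERO7u7u7u7uEREREREREREYiIiIiCgiIiIRgRERRERERE7u7u7u7u4RERERERERERiIiIiIiIgoiIiIERFERERERE7v/////xERERERERERGIiIiIiIiIiIiIgREUREREERRET/////EREREREREREYiIiIiIiIiIiIiBERERERERFERE////ERERERERERERiIiIiIiIiIiIiIgREREREREURERP//8RERERERERERGIiIiIiIiIiIiIiIiBERERFERERE//8REREREREREREYiIiIiIiIiIiIiIiIEREREURERE///xERERERERERERiIiIiIiIiIiIiIiIgRERERFERET///8RERERERERERGIiIiIiIiIiIiIiIiBERERERFERP///xEREREREREREYiIiIiIiIiIiIiIiIERERERERRE////ERERERERERER"/>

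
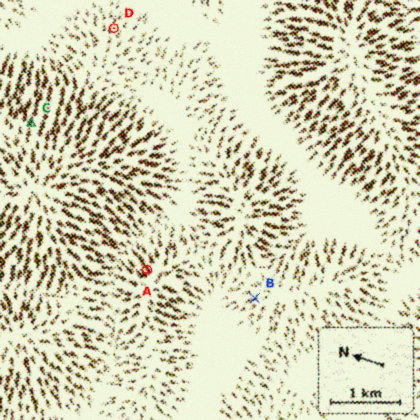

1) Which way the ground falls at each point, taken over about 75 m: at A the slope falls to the NE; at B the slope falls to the NW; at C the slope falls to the E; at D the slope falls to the E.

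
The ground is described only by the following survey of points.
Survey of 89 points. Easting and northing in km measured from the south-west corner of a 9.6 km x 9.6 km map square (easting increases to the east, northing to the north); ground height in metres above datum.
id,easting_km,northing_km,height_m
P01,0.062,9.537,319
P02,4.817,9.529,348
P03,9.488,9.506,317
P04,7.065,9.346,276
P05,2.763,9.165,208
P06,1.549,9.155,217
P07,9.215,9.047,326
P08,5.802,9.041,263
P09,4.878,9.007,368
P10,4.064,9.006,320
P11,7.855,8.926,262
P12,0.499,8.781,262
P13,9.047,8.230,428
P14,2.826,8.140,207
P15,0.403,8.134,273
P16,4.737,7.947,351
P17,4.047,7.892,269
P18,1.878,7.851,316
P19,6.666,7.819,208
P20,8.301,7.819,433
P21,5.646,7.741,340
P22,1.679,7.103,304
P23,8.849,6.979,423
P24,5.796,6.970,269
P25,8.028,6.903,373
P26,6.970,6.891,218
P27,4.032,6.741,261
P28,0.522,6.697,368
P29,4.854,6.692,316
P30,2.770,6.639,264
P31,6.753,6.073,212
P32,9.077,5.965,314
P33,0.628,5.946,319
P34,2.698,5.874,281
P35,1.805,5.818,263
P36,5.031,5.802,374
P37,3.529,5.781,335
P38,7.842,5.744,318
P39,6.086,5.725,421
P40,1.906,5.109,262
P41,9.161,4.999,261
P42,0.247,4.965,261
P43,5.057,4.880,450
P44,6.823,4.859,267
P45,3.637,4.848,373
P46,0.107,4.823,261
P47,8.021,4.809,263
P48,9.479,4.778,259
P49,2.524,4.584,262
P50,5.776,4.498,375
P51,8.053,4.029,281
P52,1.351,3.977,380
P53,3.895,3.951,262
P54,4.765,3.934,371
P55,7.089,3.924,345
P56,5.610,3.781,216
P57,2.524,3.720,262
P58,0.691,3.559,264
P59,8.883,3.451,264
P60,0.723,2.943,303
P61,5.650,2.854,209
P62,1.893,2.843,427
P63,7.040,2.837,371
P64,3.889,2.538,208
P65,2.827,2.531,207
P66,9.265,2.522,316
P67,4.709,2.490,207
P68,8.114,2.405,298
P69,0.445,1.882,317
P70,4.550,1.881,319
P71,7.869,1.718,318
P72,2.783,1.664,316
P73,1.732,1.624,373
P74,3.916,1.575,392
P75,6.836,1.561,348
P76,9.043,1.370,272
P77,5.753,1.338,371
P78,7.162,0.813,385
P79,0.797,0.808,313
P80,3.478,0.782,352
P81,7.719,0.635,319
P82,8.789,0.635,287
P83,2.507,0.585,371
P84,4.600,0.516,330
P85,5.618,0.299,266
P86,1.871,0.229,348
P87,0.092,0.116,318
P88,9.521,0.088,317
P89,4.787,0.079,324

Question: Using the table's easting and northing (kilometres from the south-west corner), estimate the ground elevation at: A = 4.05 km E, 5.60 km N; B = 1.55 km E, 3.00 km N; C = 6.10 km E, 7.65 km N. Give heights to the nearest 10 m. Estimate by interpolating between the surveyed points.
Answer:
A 350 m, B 420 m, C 260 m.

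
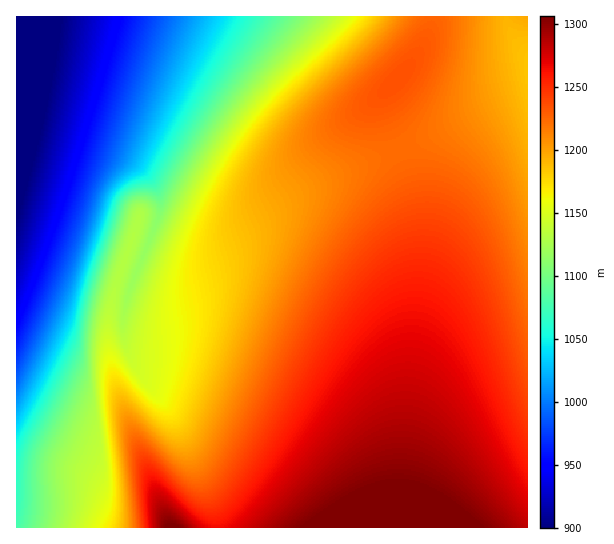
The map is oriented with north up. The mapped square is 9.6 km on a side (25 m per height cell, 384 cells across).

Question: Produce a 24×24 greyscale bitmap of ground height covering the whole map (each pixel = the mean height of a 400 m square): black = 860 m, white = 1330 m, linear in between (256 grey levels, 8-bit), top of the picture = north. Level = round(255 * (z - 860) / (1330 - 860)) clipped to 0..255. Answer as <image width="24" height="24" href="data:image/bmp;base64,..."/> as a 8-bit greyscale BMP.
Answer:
<image width="24" height="24" href="data:image/bmp;base64,Qk12BgAAAAAAADYEAAAoAAAAGAAAABgAAAABAAgAAAAAAEACAAATCwAAEwsAAAABAAAAAAAAAAAAAAEBAQACAgIAAwMDAAQEBAAFBQUABgYGAAcHBwAICAgACQkJAAoKCgALCwsADAwMAA0NDQAODg4ADw8PABAQEAAREREAEhISABMTEwAUFBQAFRUVABYWFgAXFxcAGBgYABkZGQAaGhoAGxsbABwcHAAdHR0AHh4eAB8fHwAgICAAISEhACIiIgAjIyMAJCQkACUlJQAmJiYAJycnACgoKAApKSkAKioqACsrKwAsLCwALS0tAC4uLgAvLy8AMDAwADExMQAyMjIAMzMzADQ0NAA1NTUANjY2ADc3NwA4ODgAOTk5ADo6OgA7OzsAPDw8AD09PQA+Pj4APz8/AEBAQABBQUEAQkJCAENDQwBEREQARUVFAEZGRgBHR0cASEhIAElJSQBKSkoAS0tLAExMTABNTU0ATk5OAE9PTwBQUFAAUVFRAFJSUgBTU1MAVFRUAFVVVQBWVlYAV1dXAFhYWABZWVkAWlpaAFtbWwBcXFwAXV1dAF5eXgBfX18AYGBgAGFhYQBiYmIAY2NjAGRkZABlZWUAZmZmAGdnZwBoaGgAaWlpAGpqagBra2sAbGxsAG1tbQBubm4Ab29vAHBwcABxcXEAcnJyAHNzcwB0dHQAdXV1AHZ2dgB3d3cAeHh4AHl5eQB6enoAe3t7AHx8fAB9fX0Afn5+AH9/fwCAgIAAgYGBAIKCggCDg4MAhISEAIWFhQCGhoYAh4eHAIiIiACJiYkAioqKAIuLiwCMjIwAjY2NAI6OjgCPj48AkJCQAJGRkQCSkpIAk5OTAJSUlACVlZUAlpaWAJeXlwCYmJgAmZmZAJqamgCbm5sAnJycAJ2dnQCenp4An5+fAKCgoAChoaEAoqKiAKOjowCkpKQApaWlAKampgCnp6cAqKioAKmpqQCqqqoAq6urAKysrACtra0Arq6uAK+vrwCwsLAAsbGxALKysgCzs7MAtLS0ALW1tQC2trYAt7e3ALi4uAC5ubkAurq6ALu7uwC8vLwAvb29AL6+vgC/v78AwMDAAMHBwQDCwsIAw8PDAMTExADFxcUAxsbGAMfHxwDIyMgAycnJAMrKygDLy8sAzMzMAM3NzQDOzs4Az8/PANDQ0ADR0dEA0tLSANPT0wDU1NQA1dXVANbW1gDX19cA2NjYANnZ2QDa2toA29vbANzc3ADd3d0A3t7eAN/f3wDg4OAA4eHhAOLi4gDj4+MA5OTkAOXl5QDm5uYA5+fnAOjo6ADp6ekA6urqAOvr6wDs7OwA7e3tAO7u7gDv7+8A8PDwAPHx8QDy8vIA8/PzAPT09AD19fUA9vb2APf39wD4+PgA+fn5APr6+gD7+/sA/Pz8AP39/QD+/v4A////AHqIk5yowuTr3Njd5Orv9Pf5+fn49fHs5niHkZmlxeDaztDX3uTq7vL09fTz8Ozn4XiIkZekx9bJw8nR2d/l6e3v8PDv7Ojj3XWGkJWnx8i7u8PM1Nvg5enr7e3r6eXg2Wx+i5Orwbiwtb7Hz9bc4eXo6eno5uLc1mF1hpGttamosbrDy9LZ3uLl5ufl49/a01ZrfpCqp5+lrba/x8/V29/i5OTj4NzX0EtgdY2jnJ6jqrK7w8vS19zf4eHg3trVzkFWbIqcmZ6iqK+3wMjO1Nnc3t/e3NjTzDlMYoaWlp6ip620vMTL0dbZ3Nzc2tbQyTJDWX6Tk52jp6yyucHIztPW2drZ19TOxys8T3OQj5qjqKywtr3Eys/T1tfX1dHMxSY1R2WJj5WhqKywtbrBx8zQ09TU0s/KwyEvP1h+kY+dp62xtLi+w8jMz9HRz8zIwRwqOU1xjouWpK2ytbi8wMXJzM3OzcrFvxgmNEVif4GMnaqytri7vsLGyMrKycfDvRQiLz5QYm+BlKSvtrq8v8HExsfHxsTAuhEeKzhGVWV3iZuqtLu+wcPExcXFw8G+uA4bJzRBTl1tfo+grri/w8XGxsXDwb+7tgwYJDA8SVZkc4OUo7G7wsfJycfEwL25tAoVISw4RFBdaniHlqWxvMTJy8nFwLy3swgTHik1QEtXY298ipeksbzEycrHwry3sgcRHCYxPEdSXWhzf4uXo6+7xMnIw7y2sgcQGiQuOENNV2JsdoGMl6OvvMXHw7y2tA=="/>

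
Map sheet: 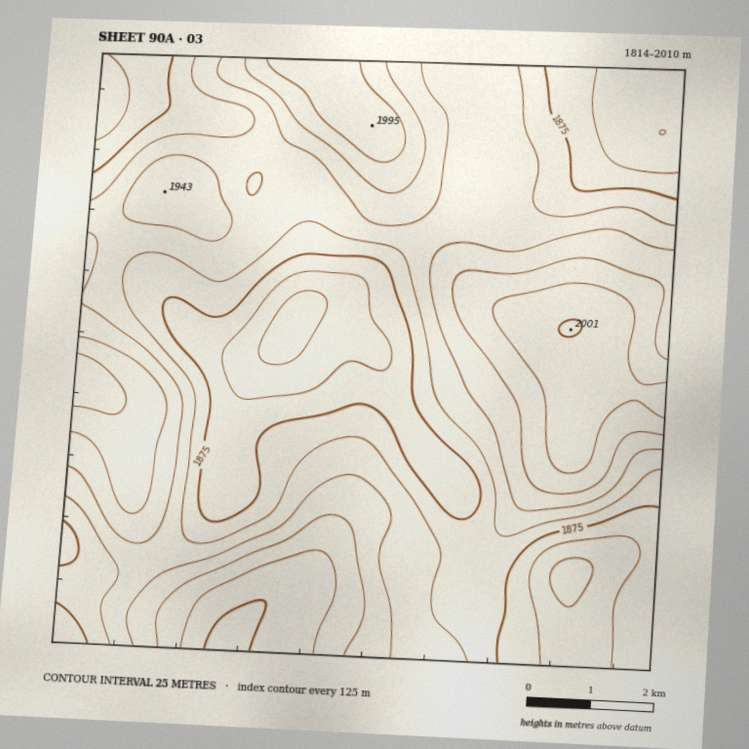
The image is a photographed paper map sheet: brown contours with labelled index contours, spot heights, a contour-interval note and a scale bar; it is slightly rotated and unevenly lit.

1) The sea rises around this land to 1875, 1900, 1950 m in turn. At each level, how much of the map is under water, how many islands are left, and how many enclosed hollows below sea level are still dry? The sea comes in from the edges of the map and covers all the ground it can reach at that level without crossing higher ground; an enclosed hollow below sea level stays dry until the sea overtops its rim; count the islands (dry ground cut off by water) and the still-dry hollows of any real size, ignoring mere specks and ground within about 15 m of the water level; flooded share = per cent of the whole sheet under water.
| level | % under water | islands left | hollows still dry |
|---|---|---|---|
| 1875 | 12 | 0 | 1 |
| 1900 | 40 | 0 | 0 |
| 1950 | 78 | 0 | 0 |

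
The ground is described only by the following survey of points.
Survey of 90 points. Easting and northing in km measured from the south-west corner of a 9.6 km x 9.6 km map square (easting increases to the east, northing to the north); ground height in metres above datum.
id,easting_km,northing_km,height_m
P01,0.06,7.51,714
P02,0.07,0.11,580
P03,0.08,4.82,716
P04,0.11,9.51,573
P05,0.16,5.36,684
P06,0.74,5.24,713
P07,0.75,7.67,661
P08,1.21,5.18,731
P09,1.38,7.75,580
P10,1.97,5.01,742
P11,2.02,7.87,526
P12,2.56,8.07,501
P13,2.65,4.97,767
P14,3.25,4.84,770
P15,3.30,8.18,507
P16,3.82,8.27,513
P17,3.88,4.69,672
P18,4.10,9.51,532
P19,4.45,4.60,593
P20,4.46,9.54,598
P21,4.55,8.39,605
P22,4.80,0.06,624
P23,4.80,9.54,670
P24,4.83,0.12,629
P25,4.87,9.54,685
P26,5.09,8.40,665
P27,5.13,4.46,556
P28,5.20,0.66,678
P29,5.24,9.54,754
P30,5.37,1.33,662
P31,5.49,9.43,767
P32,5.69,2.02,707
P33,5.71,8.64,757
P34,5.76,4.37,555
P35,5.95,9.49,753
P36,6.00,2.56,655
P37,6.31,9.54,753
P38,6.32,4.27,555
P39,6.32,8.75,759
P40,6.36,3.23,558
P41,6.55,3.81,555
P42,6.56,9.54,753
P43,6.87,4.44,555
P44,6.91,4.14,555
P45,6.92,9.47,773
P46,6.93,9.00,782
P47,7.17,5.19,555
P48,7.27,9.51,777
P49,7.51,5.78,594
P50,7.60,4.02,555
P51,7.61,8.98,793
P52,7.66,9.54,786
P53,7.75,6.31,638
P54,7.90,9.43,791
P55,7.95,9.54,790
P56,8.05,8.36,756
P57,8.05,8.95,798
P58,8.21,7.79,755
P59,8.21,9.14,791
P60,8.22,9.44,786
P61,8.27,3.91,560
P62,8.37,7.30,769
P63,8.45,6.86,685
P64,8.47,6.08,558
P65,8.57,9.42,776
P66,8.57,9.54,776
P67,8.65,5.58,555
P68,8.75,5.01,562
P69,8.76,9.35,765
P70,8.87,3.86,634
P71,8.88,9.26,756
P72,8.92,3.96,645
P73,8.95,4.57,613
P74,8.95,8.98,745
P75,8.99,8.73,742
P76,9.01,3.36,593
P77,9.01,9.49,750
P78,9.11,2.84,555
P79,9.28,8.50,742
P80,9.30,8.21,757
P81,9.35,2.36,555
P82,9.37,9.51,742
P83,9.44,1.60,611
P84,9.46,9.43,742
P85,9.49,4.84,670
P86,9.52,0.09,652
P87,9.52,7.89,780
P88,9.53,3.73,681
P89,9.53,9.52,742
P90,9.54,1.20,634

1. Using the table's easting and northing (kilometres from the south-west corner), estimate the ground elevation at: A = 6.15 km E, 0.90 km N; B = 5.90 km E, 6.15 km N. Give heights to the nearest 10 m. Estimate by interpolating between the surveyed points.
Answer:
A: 710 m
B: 550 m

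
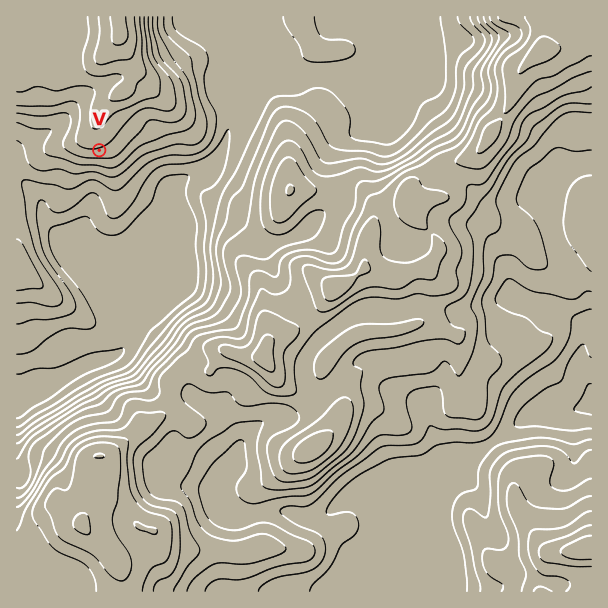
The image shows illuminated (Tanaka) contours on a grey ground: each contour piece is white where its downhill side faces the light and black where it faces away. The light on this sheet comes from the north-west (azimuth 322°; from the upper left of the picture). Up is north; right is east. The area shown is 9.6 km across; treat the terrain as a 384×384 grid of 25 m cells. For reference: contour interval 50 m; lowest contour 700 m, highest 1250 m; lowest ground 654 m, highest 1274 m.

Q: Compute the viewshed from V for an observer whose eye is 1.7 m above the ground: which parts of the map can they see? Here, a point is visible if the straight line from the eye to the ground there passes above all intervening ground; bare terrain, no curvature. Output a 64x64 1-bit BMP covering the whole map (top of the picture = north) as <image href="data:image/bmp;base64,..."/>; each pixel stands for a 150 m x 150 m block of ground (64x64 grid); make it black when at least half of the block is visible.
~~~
<image width="64" height="64" href="data:image/bmp;base64,Qk0+AgAAAAAAAD4AAAAoAAAAQAAAAEAAAAABAAEAAAAAAAACAAATCwAAEwsAAAIAAAAAAAAA////AAAAAAAAAAAAAAAAAAAAAAAAAAAAAAAAAAAAAAAAAAAAAAAAAIAAAAAAAAAAgAAAAAAAAACAAAAAAAAAAIADgAAAAAAAhgYAAAAAAADkAAAAAAAAAPwAAAAAAAAA/AAAAAAAAAA8AAAAAAAAADwAAAAAAAAAHgAAAAAAAAD/8AAAAAAAAP/wAAAAAAAA//gAAAAAAAD//gAAAAAAAH//AAAAAAAAP/+AAAAAAAAP/4AAAAAAAAf/AAAAAAAAA/+AAAAAAAAB/8gAAAAAAAA/+AAAAAAAAB/48AAAAAAAH//wAAAAAAD///gAAAAAAP///gAAAAAB///4AAAAAAP///zAAAAAD////+AAAAAf///34AAAAH////fwAAAA//////wAAAD//////gAAAP/////+AAAA/////44AAAD/x//4BgAAAP/z//gCAAAA//P/+AMQAAD//h/8ATAAAM98H/wAcAAAADAP/ABwAAAAIAP+ADAAAAAAAfwAGAAAAAAA/AAP4AAAYAB8AAfgAABAADwAA/AAAAAAHAAD+AAAAAAMAAH4AAAAAAQAAPwAAAAAAAAA/gAAAAAAAAD+AAAAAAAAAP4AAAAAAAAB/wAAAAAAAAH/AAAAAAAAAP+AAAAAAAAAf8AAAAAAAAA/wAAAAAAAAB/AAAAAAAAAH8AAAAAAAAAfwA=="/>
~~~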